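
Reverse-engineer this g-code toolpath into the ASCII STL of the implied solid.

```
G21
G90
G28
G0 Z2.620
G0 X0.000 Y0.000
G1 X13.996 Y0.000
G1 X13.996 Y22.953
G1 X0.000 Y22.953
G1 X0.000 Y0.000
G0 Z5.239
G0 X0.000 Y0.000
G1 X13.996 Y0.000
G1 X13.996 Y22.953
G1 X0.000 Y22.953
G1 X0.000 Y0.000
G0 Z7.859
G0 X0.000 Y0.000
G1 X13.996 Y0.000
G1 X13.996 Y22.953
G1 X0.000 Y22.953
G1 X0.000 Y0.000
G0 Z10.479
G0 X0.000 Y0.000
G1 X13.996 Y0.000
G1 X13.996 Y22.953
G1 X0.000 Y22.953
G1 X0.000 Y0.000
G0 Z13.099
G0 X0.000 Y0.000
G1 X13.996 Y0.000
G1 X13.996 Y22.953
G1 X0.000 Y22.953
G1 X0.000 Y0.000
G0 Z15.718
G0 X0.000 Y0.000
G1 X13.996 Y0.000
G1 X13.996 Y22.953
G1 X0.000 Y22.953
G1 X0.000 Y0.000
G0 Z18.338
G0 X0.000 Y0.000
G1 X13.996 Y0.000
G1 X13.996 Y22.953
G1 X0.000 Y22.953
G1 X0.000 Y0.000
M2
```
solid part
  facet normal 0.0000 0.0000 -1.0000
    outer loop
      vertex 13.996 22.953 0.000
      vertex 13.996 0.000 0.000
      vertex 0.000 0.000 0.000
    endloop
  endfacet
  facet normal 0.0000 0.0000 -1.0000
    outer loop
      vertex 0.000 22.953 0.000
      vertex 13.996 22.953 0.000
      vertex 0.000 0.000 0.000
    endloop
  endfacet
  facet normal 0.0000 0.0000 1.0000
    outer loop
      vertex 0.000 0.000 18.338
      vertex 13.996 0.000 18.338
      vertex 13.996 22.953 18.338
    endloop
  endfacet
  facet normal 0.0000 0.0000 1.0000
    outer loop
      vertex 0.000 0.000 18.338
      vertex 13.996 22.953 18.338
      vertex 0.000 22.953 18.338
    endloop
  endfacet
  facet normal 0.0000 -1.0000 0.0000
    outer loop
      vertex 0.000 0.000 0.000
      vertex 13.996 0.000 0.000
      vertex 13.996 0.000 18.338
    endloop
  endfacet
  facet normal 0.0000 -1.0000 0.0000
    outer loop
      vertex 0.000 0.000 0.000
      vertex 13.996 0.000 18.338
      vertex 0.000 0.000 18.338
    endloop
  endfacet
  facet normal 0.0000 1.0000 0.0000
    outer loop
      vertex 13.996 22.953 18.338
      vertex 13.996 22.953 0.000
      vertex 0.000 22.953 0.000
    endloop
  endfacet
  facet normal 0.0000 1.0000 0.0000
    outer loop
      vertex 0.000 22.953 18.338
      vertex 13.996 22.953 18.338
      vertex 0.000 22.953 0.000
    endloop
  endfacet
  facet normal -1.0000 0.0000 0.0000
    outer loop
      vertex 0.000 22.953 18.338
      vertex 0.000 22.953 0.000
      vertex 0.000 0.000 0.000
    endloop
  endfacet
  facet normal -1.0000 0.0000 0.0000
    outer loop
      vertex 0.000 0.000 18.338
      vertex 0.000 22.953 18.338
      vertex 0.000 0.000 0.000
    endloop
  endfacet
  facet normal 1.0000 0.0000 0.0000
    outer loop
      vertex 13.996 0.000 0.000
      vertex 13.996 22.953 0.000
      vertex 13.996 22.953 18.338
    endloop
  endfacet
  facet normal 1.0000 0.0000 0.0000
    outer loop
      vertex 13.996 0.000 0.000
      vertex 13.996 22.953 18.338
      vertex 13.996 0.000 18.338
    endloop
  endfacet
endsolid part

The G0 Z moves step by Δz≈2.620 mm. Every layer's G1 loop is the same polygon, so the solid is a straight extrusion of it from z=0 to z≈18.3. Closing with flat bottom and top caps and triangulating gives 12 facets — a rectangular box, roughly 14 × 23 mm footprint and 18.3 mm tall.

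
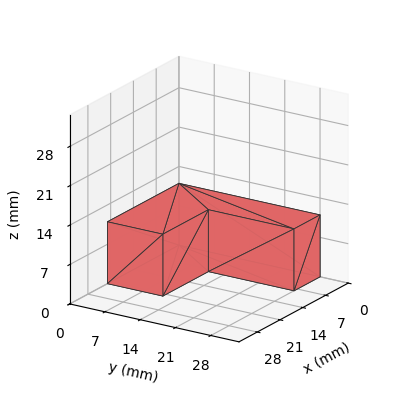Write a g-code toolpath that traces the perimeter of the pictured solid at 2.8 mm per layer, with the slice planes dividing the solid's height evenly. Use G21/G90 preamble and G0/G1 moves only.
Reading the render: the shape is an L-shaped prism: outer 22 × 28 mm, arm thicknesses ≈ 11 mm (horizontal) and 8 mm (vertical), extruded 11 mm in z (dimensions read to the nearest mm from the axis ticks). For the g-code, the solid's height is divided into equal slices at the stated Δz and each level perimeter traced with G1 moves after a G0 lift.

; perimeter-only toolpath
G21 ; units = mm
G90 ; absolute positioning
G28 ; home
; layer 1
G0 Z2.8
G0 X0.0 Y0.0
G1 X22.0 Y0.0
G1 X22.0 Y11.0
G1 X8.0 Y11.0
G1 X8.0 Y28.0
G1 X0.0 Y28.0
G1 X0.0 Y0.0
; layer 2
G0 Z5.5
G0 X0.0 Y0.0
G1 X22.0 Y0.0
G1 X22.0 Y11.0
G1 X8.0 Y11.0
G1 X8.0 Y28.0
G1 X0.0 Y28.0
G1 X0.0 Y0.0
; layer 3
G0 Z8.2
G0 X0.0 Y0.0
G1 X22.0 Y0.0
G1 X22.0 Y11.0
G1 X8.0 Y11.0
G1 X8.0 Y28.0
G1 X0.0 Y28.0
G1 X0.0 Y0.0
; layer 4
G0 Z11.0
G0 X0.0 Y0.0
G1 X22.0 Y0.0
G1 X22.0 Y11.0
G1 X8.0 Y11.0
G1 X8.0 Y28.0
G1 X0.0 Y28.0
G1 X0.0 Y0.0
M2 ; end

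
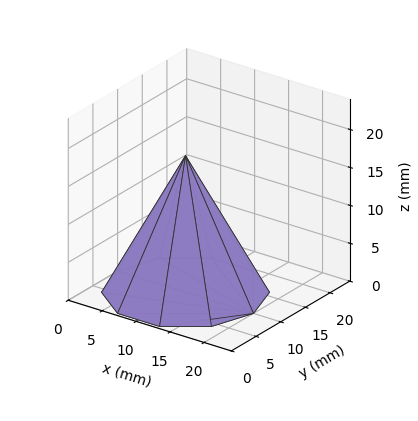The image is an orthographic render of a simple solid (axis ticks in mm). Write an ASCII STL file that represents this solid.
Reading the render: the shape is a regular 10-sided pyramid, base circumscribed radius ≈ 10 mm, apex at z ≈ 18 mm (dimensions read to the nearest mm from the axis ticks). For the STL, each face is triangulated and given an outward normal.

solid part
  facet normal 0.0000 0.0000 -1.0000
    outer loop
      vertex 13.09 19.51 0.00
      vertex 18.09 15.88 0.00
      vertex 20.00 10.00 0.00
    endloop
  endfacet
  facet normal 0.0000 0.0000 -1.0000
    outer loop
      vertex 6.91 19.51 0.00
      vertex 13.09 19.51 0.00
      vertex 20.00 10.00 0.00
    endloop
  endfacet
  facet normal 0.0000 0.0000 -1.0000
    outer loop
      vertex 1.91 15.88 0.00
      vertex 6.91 19.51 0.00
      vertex 20.00 10.00 0.00
    endloop
  endfacet
  facet normal 0.0000 0.0000 -1.0000
    outer loop
      vertex 0.00 10.00 0.00
      vertex 1.91 15.88 0.00
      vertex 20.00 10.00 0.00
    endloop
  endfacet
  facet normal 0.0000 0.0000 -1.0000
    outer loop
      vertex 1.91 4.12 0.00
      vertex 0.00 10.00 0.00
      vertex 20.00 10.00 0.00
    endloop
  endfacet
  facet normal 0.0000 0.0000 -1.0000
    outer loop
      vertex 6.91 0.49 0.00
      vertex 1.91 4.12 0.00
      vertex 20.00 10.00 0.00
    endloop
  endfacet
  facet normal 0.0000 0.0000 -1.0000
    outer loop
      vertex 13.09 0.49 0.00
      vertex 6.91 0.49 0.00
      vertex 20.00 10.00 0.00
    endloop
  endfacet
  facet normal 0.0000 0.0000 -1.0000
    outer loop
      vertex 18.09 4.12 0.00
      vertex 13.09 0.49 0.00
      vertex 20.00 10.00 0.00
    endloop
  endfacet
  facet normal 0.8409 0.2732 0.4672
    outer loop
      vertex 20.00 10.00 0.00
      vertex 18.09 15.88 0.00
      vertex 10.00 10.00 18.00
    endloop
  endfacet
  facet normal 0.5194 0.7155 0.4672
    outer loop
      vertex 18.09 15.88 0.00
      vertex 13.09 19.51 0.00
      vertex 10.00 10.00 18.00
    endloop
  endfacet
  facet normal 0.0000 0.8842 0.4671
    outer loop
      vertex 13.09 19.51 0.00
      vertex 6.91 19.51 0.00
      vertex 10.00 10.00 18.00
    endloop
  endfacet
  facet normal -0.5194 0.7155 0.4672
    outer loop
      vertex 6.91 19.51 0.00
      vertex 1.91 15.88 0.00
      vertex 10.00 10.00 18.00
    endloop
  endfacet
  facet normal -0.8409 0.2732 0.4672
    outer loop
      vertex 1.91 15.88 0.00
      vertex 0.00 10.00 0.00
      vertex 10.00 10.00 18.00
    endloop
  endfacet
  facet normal -0.8409 -0.2732 0.4672
    outer loop
      vertex 0.00 10.00 0.00
      vertex 1.91 4.12 0.00
      vertex 10.00 10.00 18.00
    endloop
  endfacet
  facet normal -0.5194 -0.7155 0.4672
    outer loop
      vertex 1.91 4.12 0.00
      vertex 6.91 0.49 0.00
      vertex 10.00 10.00 18.00
    endloop
  endfacet
  facet normal 0.0000 -0.8842 0.4671
    outer loop
      vertex 6.91 0.49 0.00
      vertex 13.09 0.49 0.00
      vertex 10.00 10.00 18.00
    endloop
  endfacet
  facet normal 0.5194 -0.7155 0.4672
    outer loop
      vertex 13.09 0.49 0.00
      vertex 18.09 4.12 0.00
      vertex 10.00 10.00 18.00
    endloop
  endfacet
  facet normal 0.8409 -0.2732 0.4672
    outer loop
      vertex 18.09 4.12 0.00
      vertex 20.00 10.00 0.00
      vertex 10.00 10.00 18.00
    endloop
  endfacet
endsolid part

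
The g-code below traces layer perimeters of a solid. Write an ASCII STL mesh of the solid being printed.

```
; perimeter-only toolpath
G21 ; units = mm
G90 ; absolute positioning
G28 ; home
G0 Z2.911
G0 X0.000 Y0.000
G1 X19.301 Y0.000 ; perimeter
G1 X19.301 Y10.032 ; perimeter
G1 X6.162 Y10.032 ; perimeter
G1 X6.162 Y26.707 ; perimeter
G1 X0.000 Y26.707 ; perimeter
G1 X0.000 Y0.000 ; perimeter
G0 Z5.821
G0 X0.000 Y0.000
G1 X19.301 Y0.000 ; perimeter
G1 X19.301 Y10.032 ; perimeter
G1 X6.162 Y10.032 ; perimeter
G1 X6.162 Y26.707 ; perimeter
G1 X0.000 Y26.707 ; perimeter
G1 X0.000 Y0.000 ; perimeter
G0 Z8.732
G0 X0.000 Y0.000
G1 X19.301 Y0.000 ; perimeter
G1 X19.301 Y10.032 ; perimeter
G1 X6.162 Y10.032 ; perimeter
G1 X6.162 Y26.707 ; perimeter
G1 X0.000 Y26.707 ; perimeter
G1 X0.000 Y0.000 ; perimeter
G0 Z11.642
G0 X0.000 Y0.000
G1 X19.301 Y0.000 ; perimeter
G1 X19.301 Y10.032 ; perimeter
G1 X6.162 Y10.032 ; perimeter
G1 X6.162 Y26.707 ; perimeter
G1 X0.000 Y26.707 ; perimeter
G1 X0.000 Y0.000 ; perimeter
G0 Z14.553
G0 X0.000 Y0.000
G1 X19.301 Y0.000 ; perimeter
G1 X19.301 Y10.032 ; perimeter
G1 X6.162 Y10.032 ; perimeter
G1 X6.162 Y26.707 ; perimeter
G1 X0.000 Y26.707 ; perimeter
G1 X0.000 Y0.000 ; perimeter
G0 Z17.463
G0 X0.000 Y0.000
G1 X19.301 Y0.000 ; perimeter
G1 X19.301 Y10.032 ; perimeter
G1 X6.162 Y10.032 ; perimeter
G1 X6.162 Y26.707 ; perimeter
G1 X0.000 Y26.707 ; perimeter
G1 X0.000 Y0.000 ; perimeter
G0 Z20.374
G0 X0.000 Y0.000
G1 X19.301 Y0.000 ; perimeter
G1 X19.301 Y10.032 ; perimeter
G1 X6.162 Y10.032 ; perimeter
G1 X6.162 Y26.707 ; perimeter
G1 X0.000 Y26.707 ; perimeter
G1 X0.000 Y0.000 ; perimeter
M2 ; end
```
solid part
  facet normal 0.0000 0.0000 -1.0000
    outer loop
      vertex 19.301 10.032 0.000
      vertex 19.301 0.000 0.000
      vertex 0.000 0.000 0.000
    endloop
  endfacet
  facet normal 0.0000 0.0000 -1.0000
    outer loop
      vertex 6.162 10.032 0.000
      vertex 19.301 10.032 0.000
      vertex 0.000 0.000 0.000
    endloop
  endfacet
  facet normal 0.0000 0.0000 -1.0000
    outer loop
      vertex 6.162 26.707 0.000
      vertex 6.162 10.032 0.000
      vertex 0.000 0.000 0.000
    endloop
  endfacet
  facet normal 0.0000 0.0000 -1.0000
    outer loop
      vertex 0.000 26.707 0.000
      vertex 6.162 26.707 0.000
      vertex 0.000 0.000 0.000
    endloop
  endfacet
  facet normal 0.0000 0.0000 1.0000
    outer loop
      vertex 0.000 0.000 20.374
      vertex 19.301 0.000 20.374
      vertex 19.301 10.032 20.374
    endloop
  endfacet
  facet normal 0.0000 0.0000 1.0000
    outer loop
      vertex 0.000 0.000 20.374
      vertex 19.301 10.032 20.374
      vertex 6.162 10.032 20.374
    endloop
  endfacet
  facet normal 0.0000 0.0000 1.0000
    outer loop
      vertex 0.000 0.000 20.374
      vertex 6.162 10.032 20.374
      vertex 6.162 26.707 20.374
    endloop
  endfacet
  facet normal 0.0000 0.0000 1.0000
    outer loop
      vertex 0.000 0.000 20.374
      vertex 6.162 26.707 20.374
      vertex 0.000 26.707 20.374
    endloop
  endfacet
  facet normal 0.0000 -1.0000 0.0000
    outer loop
      vertex 0.000 0.000 0.000
      vertex 19.301 0.000 0.000
      vertex 19.301 0.000 20.374
    endloop
  endfacet
  facet normal 0.0000 -1.0000 0.0000
    outer loop
      vertex 0.000 0.000 0.000
      vertex 19.301 0.000 20.374
      vertex 0.000 0.000 20.374
    endloop
  endfacet
  facet normal 1.0000 0.0000 0.0000
    outer loop
      vertex 19.301 0.000 0.000
      vertex 19.301 10.032 0.000
      vertex 19.301 10.032 20.374
    endloop
  endfacet
  facet normal 1.0000 0.0000 0.0000
    outer loop
      vertex 19.301 0.000 0.000
      vertex 19.301 10.032 20.374
      vertex 19.301 0.000 20.374
    endloop
  endfacet
  facet normal 0.0000 1.0000 0.0000
    outer loop
      vertex 19.301 10.032 0.000
      vertex 6.162 10.032 0.000
      vertex 6.162 10.032 20.374
    endloop
  endfacet
  facet normal 0.0000 1.0000 0.0000
    outer loop
      vertex 19.301 10.032 0.000
      vertex 6.162 10.032 20.374
      vertex 19.301 10.032 20.374
    endloop
  endfacet
  facet normal 1.0000 0.0000 0.0000
    outer loop
      vertex 6.162 10.032 0.000
      vertex 6.162 26.707 0.000
      vertex 6.162 26.707 20.374
    endloop
  endfacet
  facet normal 1.0000 0.0000 0.0000
    outer loop
      vertex 6.162 10.032 0.000
      vertex 6.162 26.707 20.374
      vertex 6.162 10.032 20.374
    endloop
  endfacet
  facet normal 0.0000 1.0000 0.0000
    outer loop
      vertex 6.162 26.707 0.000
      vertex 0.000 26.707 0.000
      vertex 0.000 26.707 20.374
    endloop
  endfacet
  facet normal 0.0000 1.0000 0.0000
    outer loop
      vertex 6.162 26.707 0.000
      vertex 0.000 26.707 20.374
      vertex 6.162 26.707 20.374
    endloop
  endfacet
  facet normal -1.0000 0.0000 0.0000
    outer loop
      vertex 0.000 26.707 0.000
      vertex 0.000 0.000 0.000
      vertex 0.000 0.000 20.374
    endloop
  endfacet
  facet normal -1.0000 0.0000 0.0000
    outer loop
      vertex 0.000 26.707 0.000
      vertex 0.000 0.000 20.374
      vertex 0.000 26.707 20.374
    endloop
  endfacet
endsolid part

The G0 Z moves step by Δz≈2.911 mm. Every layer's G1 loop is the same polygon, so the solid is a straight extrusion of it from z=0 to z≈20.4. Closing with flat bottom and top caps and triangulating gives 20 facets — an L-shaped prism: outer 19.3 × 26.7 mm, arm thicknesses ≈ 10 mm (horizontal) and 6.16 mm (vertical), extruded 20.4 mm in z.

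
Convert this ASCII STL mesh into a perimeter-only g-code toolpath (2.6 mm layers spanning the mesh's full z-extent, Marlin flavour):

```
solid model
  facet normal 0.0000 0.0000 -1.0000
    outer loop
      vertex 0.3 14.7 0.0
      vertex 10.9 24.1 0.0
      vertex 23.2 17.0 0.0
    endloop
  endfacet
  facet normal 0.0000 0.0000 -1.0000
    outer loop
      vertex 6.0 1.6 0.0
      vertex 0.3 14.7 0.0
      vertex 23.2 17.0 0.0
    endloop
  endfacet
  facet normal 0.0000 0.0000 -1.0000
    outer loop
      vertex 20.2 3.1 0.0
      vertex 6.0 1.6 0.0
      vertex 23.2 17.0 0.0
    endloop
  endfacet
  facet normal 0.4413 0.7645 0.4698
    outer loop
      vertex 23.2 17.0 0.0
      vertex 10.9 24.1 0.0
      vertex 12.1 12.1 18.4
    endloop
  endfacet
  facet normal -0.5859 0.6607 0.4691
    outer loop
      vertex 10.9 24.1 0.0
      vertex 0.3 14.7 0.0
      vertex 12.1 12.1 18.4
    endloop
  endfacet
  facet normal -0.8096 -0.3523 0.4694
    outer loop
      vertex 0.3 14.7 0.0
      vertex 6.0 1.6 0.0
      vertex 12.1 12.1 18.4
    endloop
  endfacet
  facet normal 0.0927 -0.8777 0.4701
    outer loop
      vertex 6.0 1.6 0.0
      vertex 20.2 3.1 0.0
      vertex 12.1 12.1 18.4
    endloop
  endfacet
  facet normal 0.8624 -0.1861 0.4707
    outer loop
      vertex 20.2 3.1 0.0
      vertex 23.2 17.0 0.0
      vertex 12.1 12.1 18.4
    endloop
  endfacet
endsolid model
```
; perimeter-only toolpath
G21 ; units = mm
G90 ; absolute positioning
G28 ; home
; layer 1
G0 Z2.6
G0 X21.6 Y16.3
G1 X11.1 Y22.4
G1 X2.0 Y14.3
G1 X6.9 Y3.1
G1 X19.0 Y4.4
G1 X21.6 Y16.3
; layer 2
G0 Z5.3
G0 X20.0 Y15.6
G1 X11.2 Y20.7
G1 X3.7 Y14.0
G1 X7.7 Y4.6
G1 X17.9 Y5.7
G1 X20.0 Y15.6
; layer 3
G0 Z7.9
G0 X18.4 Y14.9
G1 X11.4 Y19.0
G1 X5.4 Y13.6
G1 X8.6 Y6.1
G1 X16.7 Y7.0
G1 X18.4 Y14.9
; layer 4
G0 Z10.5
G0 X16.9 Y14.2
G1 X11.6 Y17.2
G1 X7.0 Y13.2
G1 X9.5 Y7.6
G1 X15.6 Y8.2
G1 X16.9 Y14.2
; layer 5
G0 Z13.1
G0 X15.3 Y13.5
G1 X11.8 Y15.5
G1 X8.7 Y12.8
G1 X10.4 Y9.1
G1 X14.4 Y9.5
G1 X15.3 Y13.5
; layer 6
G0 Z15.8
G0 X13.7 Y12.8
G1 X11.9 Y13.8
G1 X10.4 Y12.5
G1 X11.2 Y10.6
G1 X13.3 Y10.8
G1 X13.7 Y12.8
M2 ; end

The solid is a regular 5-sided pyramid, base circumscribed radius ≈ 12.1 mm, apex at z ≈ 18.4 mm. Slicing at Δz = 2.6 mm — 7 equal slices spanning the solid's height, so layer i sits at z = i·h/7 — gives 6 non-empty perimeters. Each is a 5-segment closed polygon; G0 lifts to the layer z and rapids to the start vertex, then G1 traces the edges. The cross-section shrinks linearly with z (the slice at the apex is degenerate and omitted).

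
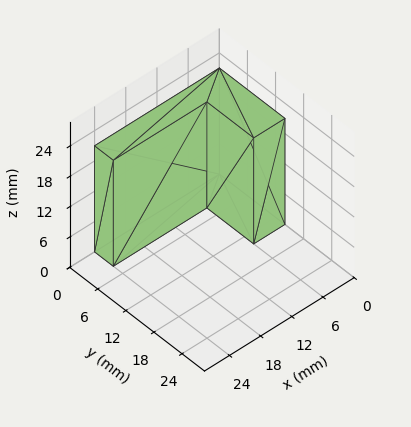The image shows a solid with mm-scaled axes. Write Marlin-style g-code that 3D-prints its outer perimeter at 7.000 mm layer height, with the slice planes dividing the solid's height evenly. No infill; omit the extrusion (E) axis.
Reading the render: the shape is an L-shaped prism: outer 24 × 14 mm, arm thicknesses ≈ 4 mm (horizontal) and 6 mm (vertical), extruded 21 mm in z (dimensions read to the nearest mm from the axis ticks). For the g-code, the solid's height is divided into equal slices at the stated Δz and each level perimeter traced with G1 moves after a G0 lift.

; perimeter-only toolpath
G21 ; units = mm
G90 ; absolute positioning
G28 ; home
; layer 1
G0 Z7.000
G0 X0.000 Y0.000
G1 X24.000 Y0.000
G1 X24.000 Y4.000
G1 X6.000 Y4.000
G1 X6.000 Y14.000
G1 X0.000 Y14.000
G1 X0.000 Y0.000
; layer 2
G0 Z14.000
G0 X0.000 Y0.000
G1 X24.000 Y0.000
G1 X24.000 Y4.000
G1 X6.000 Y4.000
G1 X6.000 Y14.000
G1 X0.000 Y14.000
G1 X0.000 Y0.000
; layer 3
G0 Z21.000
G0 X0.000 Y0.000
G1 X24.000 Y0.000
G1 X24.000 Y4.000
G1 X6.000 Y4.000
G1 X6.000 Y14.000
G1 X0.000 Y14.000
G1 X0.000 Y0.000
M2 ; end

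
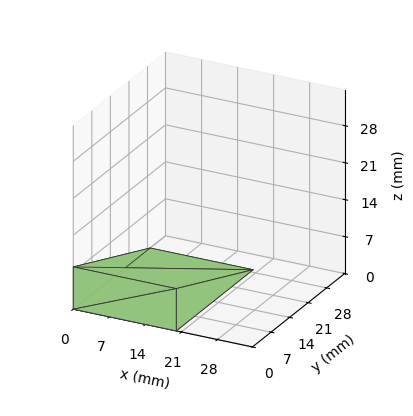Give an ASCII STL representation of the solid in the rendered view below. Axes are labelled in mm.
Reading the render: the shape is a wedge (ramp): 20 × 29 mm base, rising to 8 mm along the y=0 edge and sloping linearly to z=0 at y=29 (dimensions read to the nearest mm from the axis ticks). For the STL, each face is triangulated and given an outward normal.

solid part
  facet normal 0.0000 0.0000 -1.0000
    outer loop
      vertex 20.0 29.0 0.0
      vertex 20.0 0.0 0.0
      vertex 0.0 0.0 0.0
    endloop
  endfacet
  facet normal 0.0000 0.0000 -1.0000
    outer loop
      vertex 0.0 29.0 0.0
      vertex 20.0 29.0 0.0
      vertex 0.0 0.0 0.0
    endloop
  endfacet
  facet normal 0.0000 -1.0000 0.0000
    outer loop
      vertex 0.0 0.0 0.0
      vertex 20.0 0.0 0.0
      vertex 20.0 0.0 8.0
    endloop
  endfacet
  facet normal 0.0000 -1.0000 0.0000
    outer loop
      vertex 0.0 0.0 0.0
      vertex 20.0 0.0 8.0
      vertex 0.0 0.0 8.0
    endloop
  endfacet
  facet normal 0.0000 0.2659 0.9640
    outer loop
      vertex 0.0 0.0 8.0
      vertex 20.0 0.0 8.0
      vertex 20.0 29.0 0.0
    endloop
  endfacet
  facet normal 0.0000 0.2659 0.9640
    outer loop
      vertex 0.0 0.0 8.0
      vertex 20.0 29.0 0.0
      vertex 0.0 29.0 0.0
    endloop
  endfacet
  facet normal -1.0000 0.0000 0.0000
    outer loop
      vertex 0.0 0.0 8.0
      vertex 0.0 29.0 0.0
      vertex 0.0 0.0 0.0
    endloop
  endfacet
  facet normal 1.0000 0.0000 0.0000
    outer loop
      vertex 20.0 0.0 0.0
      vertex 20.0 29.0 0.0
      vertex 20.0 0.0 8.0
    endloop
  endfacet
endsolid part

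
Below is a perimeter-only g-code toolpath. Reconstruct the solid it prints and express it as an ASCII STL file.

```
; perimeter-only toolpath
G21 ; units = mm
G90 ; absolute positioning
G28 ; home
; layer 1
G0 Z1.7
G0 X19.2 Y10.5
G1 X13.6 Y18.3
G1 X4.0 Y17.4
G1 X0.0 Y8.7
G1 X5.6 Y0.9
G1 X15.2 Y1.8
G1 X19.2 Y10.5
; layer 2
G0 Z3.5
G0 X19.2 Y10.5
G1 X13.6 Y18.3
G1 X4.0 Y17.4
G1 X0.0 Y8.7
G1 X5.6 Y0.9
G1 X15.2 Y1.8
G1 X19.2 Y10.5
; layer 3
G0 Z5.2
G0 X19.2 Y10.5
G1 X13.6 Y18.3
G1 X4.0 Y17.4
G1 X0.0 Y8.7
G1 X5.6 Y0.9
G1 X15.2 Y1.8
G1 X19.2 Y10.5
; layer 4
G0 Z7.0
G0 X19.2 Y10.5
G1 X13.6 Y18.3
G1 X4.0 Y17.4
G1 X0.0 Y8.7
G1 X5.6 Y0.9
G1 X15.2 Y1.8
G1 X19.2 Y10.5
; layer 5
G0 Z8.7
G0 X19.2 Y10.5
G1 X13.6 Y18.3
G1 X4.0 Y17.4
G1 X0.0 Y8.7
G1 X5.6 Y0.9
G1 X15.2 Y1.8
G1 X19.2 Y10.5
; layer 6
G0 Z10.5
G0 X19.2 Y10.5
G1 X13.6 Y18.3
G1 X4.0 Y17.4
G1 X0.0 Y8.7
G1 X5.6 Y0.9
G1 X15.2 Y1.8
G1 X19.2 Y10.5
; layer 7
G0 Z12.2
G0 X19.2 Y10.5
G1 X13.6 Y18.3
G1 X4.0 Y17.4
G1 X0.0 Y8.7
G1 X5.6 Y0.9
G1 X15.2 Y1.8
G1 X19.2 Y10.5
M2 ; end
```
solid part
  facet normal 0.0000 0.0000 -1.0000
    outer loop
      vertex 4.0 17.4 0.0
      vertex 13.6 18.3 0.0
      vertex 19.2 10.5 0.0
    endloop
  endfacet
  facet normal 0.0000 0.0000 -1.0000
    outer loop
      vertex 0.0 8.7 0.0
      vertex 4.0 17.4 0.0
      vertex 19.2 10.5 0.0
    endloop
  endfacet
  facet normal 0.0000 0.0000 -1.0000
    outer loop
      vertex 5.6 0.9 0.0
      vertex 0.0 8.7 0.0
      vertex 19.2 10.5 0.0
    endloop
  endfacet
  facet normal 0.0000 0.0000 -1.0000
    outer loop
      vertex 15.2 1.8 0.0
      vertex 5.6 0.9 0.0
      vertex 19.2 10.5 0.0
    endloop
  endfacet
  facet normal 0.0000 0.0000 1.0000
    outer loop
      vertex 19.2 10.5 12.2
      vertex 13.6 18.3 12.2
      vertex 4.0 17.4 12.2
    endloop
  endfacet
  facet normal 0.0000 0.0000 1.0000
    outer loop
      vertex 19.2 10.5 12.2
      vertex 4.0 17.4 12.2
      vertex 0.0 8.7 12.2
    endloop
  endfacet
  facet normal 0.0000 0.0000 1.0000
    outer loop
      vertex 19.2 10.5 12.2
      vertex 0.0 8.7 12.2
      vertex 5.6 0.9 12.2
    endloop
  endfacet
  facet normal 0.0000 0.0000 1.0000
    outer loop
      vertex 19.2 10.5 12.2
      vertex 5.6 0.9 12.2
      vertex 15.2 1.8 12.2
    endloop
  endfacet
  facet normal 0.8123 0.5832 0.0000
    outer loop
      vertex 19.2 10.5 0.0
      vertex 13.6 18.3 0.0
      vertex 13.6 18.3 12.2
    endloop
  endfacet
  facet normal 0.8123 0.5832 0.0000
    outer loop
      vertex 19.2 10.5 0.0
      vertex 13.6 18.3 12.2
      vertex 19.2 10.5 12.2
    endloop
  endfacet
  facet normal -0.0933 0.9956 0.0000
    outer loop
      vertex 13.6 18.3 0.0
      vertex 4.0 17.4 0.0
      vertex 4.0 17.4 12.2
    endloop
  endfacet
  facet normal -0.0933 0.9956 0.0000
    outer loop
      vertex 13.6 18.3 0.0
      vertex 4.0 17.4 12.2
      vertex 13.6 18.3 12.2
    endloop
  endfacet
  facet normal -0.9086 0.4177 0.0000
    outer loop
      vertex 4.0 17.4 0.0
      vertex 0.0 8.7 0.0
      vertex 0.0 8.7 12.2
    endloop
  endfacet
  facet normal -0.9086 0.4177 0.0000
    outer loop
      vertex 4.0 17.4 0.0
      vertex 0.0 8.7 12.2
      vertex 4.0 17.4 12.2
    endloop
  endfacet
  facet normal -0.8123 -0.5832 0.0000
    outer loop
      vertex 0.0 8.7 0.0
      vertex 5.6 0.9 0.0
      vertex 5.6 0.9 12.2
    endloop
  endfacet
  facet normal -0.8123 -0.5832 0.0000
    outer loop
      vertex 0.0 8.7 0.0
      vertex 5.6 0.9 12.2
      vertex 0.0 8.7 12.2
    endloop
  endfacet
  facet normal 0.0933 -0.9956 0.0000
    outer loop
      vertex 5.6 0.9 0.0
      vertex 15.2 1.8 0.0
      vertex 15.2 1.8 12.2
    endloop
  endfacet
  facet normal 0.0933 -0.9956 0.0000
    outer loop
      vertex 5.6 0.9 0.0
      vertex 15.2 1.8 12.2
      vertex 5.6 0.9 12.2
    endloop
  endfacet
  facet normal 0.9086 -0.4177 0.0000
    outer loop
      vertex 15.2 1.8 0.0
      vertex 19.2 10.5 0.0
      vertex 19.2 10.5 12.2
    endloop
  endfacet
  facet normal 0.9086 -0.4177 0.0000
    outer loop
      vertex 15.2 1.8 0.0
      vertex 19.2 10.5 12.2
      vertex 15.2 1.8 12.2
    endloop
  endfacet
endsolid part

The G0 Z moves step by Δz≈1.7 mm. Every layer's G1 loop is the same polygon, so the solid is a straight extrusion of it from z=0 to z≈12.2. Closing with flat bottom and top caps and triangulating gives 20 facets — a regular 6-sided prism (a cylinder approximated with 6 flat sides), circumscribed radius ≈ 9.6 mm, height ≈ 12.2 mm.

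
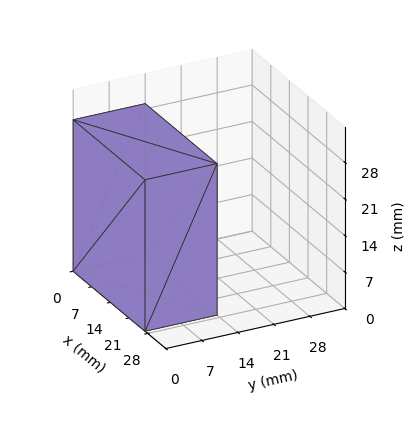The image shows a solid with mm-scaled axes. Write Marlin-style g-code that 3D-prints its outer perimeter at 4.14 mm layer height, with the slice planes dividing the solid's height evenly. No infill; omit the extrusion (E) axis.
Reading the render: the shape is a rectangular box, roughly 27 × 14 mm footprint and 29 mm tall (dimensions read to the nearest mm from the axis ticks). For the g-code, the solid's height is divided into equal slices at the stated Δz and each level perimeter traced with G1 moves after a G0 lift.

; perimeter-only toolpath
G21 ; units = mm
G90 ; absolute positioning
G28 ; home
; layer 1
G0 Z4.14
G0 X0.00 Y0.00
G1 X27.00 Y0.00
G1 X27.00 Y14.00
G1 X0.00 Y14.00
G1 X0.00 Y0.00
; layer 2
G0 Z8.29
G0 X0.00 Y0.00
G1 X27.00 Y0.00
G1 X27.00 Y14.00
G1 X0.00 Y14.00
G1 X0.00 Y0.00
; layer 3
G0 Z12.43
G0 X0.00 Y0.00
G1 X27.00 Y0.00
G1 X27.00 Y14.00
G1 X0.00 Y14.00
G1 X0.00 Y0.00
; layer 4
G0 Z16.57
G0 X0.00 Y0.00
G1 X27.00 Y0.00
G1 X27.00 Y14.00
G1 X0.00 Y14.00
G1 X0.00 Y0.00
; layer 5
G0 Z20.71
G0 X0.00 Y0.00
G1 X27.00 Y0.00
G1 X27.00 Y14.00
G1 X0.00 Y14.00
G1 X0.00 Y0.00
; layer 6
G0 Z24.86
G0 X0.00 Y0.00
G1 X27.00 Y0.00
G1 X27.00 Y14.00
G1 X0.00 Y14.00
G1 X0.00 Y0.00
; layer 7
G0 Z29.00
G0 X0.00 Y0.00
G1 X27.00 Y0.00
G1 X27.00 Y14.00
G1 X0.00 Y14.00
G1 X0.00 Y0.00
M2 ; end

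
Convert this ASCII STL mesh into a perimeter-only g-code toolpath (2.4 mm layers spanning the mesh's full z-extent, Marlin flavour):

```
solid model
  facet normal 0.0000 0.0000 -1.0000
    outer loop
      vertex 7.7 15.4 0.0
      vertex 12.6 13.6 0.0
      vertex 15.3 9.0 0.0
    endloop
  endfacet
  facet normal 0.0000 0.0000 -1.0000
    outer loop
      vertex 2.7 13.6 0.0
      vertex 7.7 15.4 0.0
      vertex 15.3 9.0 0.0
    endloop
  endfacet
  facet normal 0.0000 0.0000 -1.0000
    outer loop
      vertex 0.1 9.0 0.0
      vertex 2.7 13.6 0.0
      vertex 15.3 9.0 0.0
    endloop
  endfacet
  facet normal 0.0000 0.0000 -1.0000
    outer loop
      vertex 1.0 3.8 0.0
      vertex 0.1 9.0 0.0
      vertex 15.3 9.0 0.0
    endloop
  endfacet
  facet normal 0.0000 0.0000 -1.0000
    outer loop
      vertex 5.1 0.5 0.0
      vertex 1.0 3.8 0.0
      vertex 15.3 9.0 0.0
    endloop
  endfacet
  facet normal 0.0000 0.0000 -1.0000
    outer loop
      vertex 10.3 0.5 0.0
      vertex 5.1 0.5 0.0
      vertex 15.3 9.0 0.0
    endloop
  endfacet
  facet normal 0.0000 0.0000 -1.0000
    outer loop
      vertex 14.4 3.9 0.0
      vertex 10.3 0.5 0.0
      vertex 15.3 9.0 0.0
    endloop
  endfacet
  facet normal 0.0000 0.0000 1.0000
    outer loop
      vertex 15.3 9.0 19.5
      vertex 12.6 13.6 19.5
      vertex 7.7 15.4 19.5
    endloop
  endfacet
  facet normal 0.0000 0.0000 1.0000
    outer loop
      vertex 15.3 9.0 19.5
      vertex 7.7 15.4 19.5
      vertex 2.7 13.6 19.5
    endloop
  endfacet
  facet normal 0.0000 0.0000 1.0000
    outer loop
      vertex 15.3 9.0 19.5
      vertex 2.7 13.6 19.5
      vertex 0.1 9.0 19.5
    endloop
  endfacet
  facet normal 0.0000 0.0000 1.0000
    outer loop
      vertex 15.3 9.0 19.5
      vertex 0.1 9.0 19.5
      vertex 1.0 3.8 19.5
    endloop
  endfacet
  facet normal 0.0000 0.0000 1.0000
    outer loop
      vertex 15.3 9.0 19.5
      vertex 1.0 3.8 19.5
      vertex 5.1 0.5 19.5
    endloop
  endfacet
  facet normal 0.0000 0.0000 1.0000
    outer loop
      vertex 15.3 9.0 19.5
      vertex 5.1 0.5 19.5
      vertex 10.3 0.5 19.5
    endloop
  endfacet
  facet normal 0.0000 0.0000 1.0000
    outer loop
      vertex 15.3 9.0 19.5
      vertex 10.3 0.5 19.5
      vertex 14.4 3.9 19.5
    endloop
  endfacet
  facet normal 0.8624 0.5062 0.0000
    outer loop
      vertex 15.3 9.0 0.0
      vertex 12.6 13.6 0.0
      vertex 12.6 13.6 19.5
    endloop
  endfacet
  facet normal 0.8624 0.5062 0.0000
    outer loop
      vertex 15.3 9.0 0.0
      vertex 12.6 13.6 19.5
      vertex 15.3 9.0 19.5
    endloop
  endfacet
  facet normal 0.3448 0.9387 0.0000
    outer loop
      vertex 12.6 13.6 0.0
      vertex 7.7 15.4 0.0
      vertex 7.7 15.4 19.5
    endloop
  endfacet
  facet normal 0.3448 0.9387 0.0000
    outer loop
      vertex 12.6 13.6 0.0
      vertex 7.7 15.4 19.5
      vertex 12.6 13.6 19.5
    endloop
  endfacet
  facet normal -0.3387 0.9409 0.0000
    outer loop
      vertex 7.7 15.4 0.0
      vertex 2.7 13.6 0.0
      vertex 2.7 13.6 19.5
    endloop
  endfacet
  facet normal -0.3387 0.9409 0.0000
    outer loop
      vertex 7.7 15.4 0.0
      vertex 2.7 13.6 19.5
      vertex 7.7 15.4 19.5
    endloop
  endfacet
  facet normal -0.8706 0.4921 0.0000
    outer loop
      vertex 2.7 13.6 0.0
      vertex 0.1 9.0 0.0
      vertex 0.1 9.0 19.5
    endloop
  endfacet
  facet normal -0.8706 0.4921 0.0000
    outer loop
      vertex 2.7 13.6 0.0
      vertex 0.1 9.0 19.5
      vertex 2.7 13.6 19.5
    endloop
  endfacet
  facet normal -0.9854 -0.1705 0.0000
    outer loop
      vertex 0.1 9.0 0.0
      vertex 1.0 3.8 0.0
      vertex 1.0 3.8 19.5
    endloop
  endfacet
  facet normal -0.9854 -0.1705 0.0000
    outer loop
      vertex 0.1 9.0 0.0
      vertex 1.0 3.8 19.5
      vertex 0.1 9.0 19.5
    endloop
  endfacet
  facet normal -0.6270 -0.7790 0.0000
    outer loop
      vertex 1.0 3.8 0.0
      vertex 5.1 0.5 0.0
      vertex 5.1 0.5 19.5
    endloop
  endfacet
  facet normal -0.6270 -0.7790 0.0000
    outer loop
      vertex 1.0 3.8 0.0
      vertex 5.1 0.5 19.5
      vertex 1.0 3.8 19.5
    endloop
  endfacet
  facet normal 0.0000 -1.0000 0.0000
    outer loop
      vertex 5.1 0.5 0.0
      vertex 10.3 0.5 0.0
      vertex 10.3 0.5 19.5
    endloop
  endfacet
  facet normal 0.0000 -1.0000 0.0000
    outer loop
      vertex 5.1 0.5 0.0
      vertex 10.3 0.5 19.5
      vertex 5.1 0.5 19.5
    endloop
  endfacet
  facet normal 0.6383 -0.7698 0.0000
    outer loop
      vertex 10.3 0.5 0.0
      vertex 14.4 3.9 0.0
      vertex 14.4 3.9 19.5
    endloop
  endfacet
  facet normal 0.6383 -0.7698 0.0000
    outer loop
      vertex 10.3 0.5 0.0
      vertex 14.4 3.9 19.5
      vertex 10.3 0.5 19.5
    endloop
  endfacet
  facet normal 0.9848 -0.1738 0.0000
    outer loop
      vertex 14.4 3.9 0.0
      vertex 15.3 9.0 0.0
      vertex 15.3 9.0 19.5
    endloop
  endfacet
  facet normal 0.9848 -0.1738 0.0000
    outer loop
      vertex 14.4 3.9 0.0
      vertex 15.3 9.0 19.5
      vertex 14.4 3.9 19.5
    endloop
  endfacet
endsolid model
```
; perimeter-only toolpath
G21 ; units = mm
G90 ; absolute positioning
G28 ; home
; layer 1
G0 Z2.4
G0 X15.3 Y9.0
G1 X12.6 Y13.6
G1 X7.7 Y15.4
G1 X2.7 Y13.6
G1 X0.1 Y9.0
G1 X1.0 Y3.8
G1 X5.1 Y0.5
G1 X10.3 Y0.5
G1 X14.4 Y3.9
G1 X15.3 Y9.0
; layer 2
G0 Z4.9
G0 X15.3 Y9.0
G1 X12.6 Y13.6
G1 X7.7 Y15.4
G1 X2.7 Y13.6
G1 X0.1 Y9.0
G1 X1.0 Y3.8
G1 X5.1 Y0.5
G1 X10.3 Y0.5
G1 X14.4 Y3.9
G1 X15.3 Y9.0
; layer 3
G0 Z7.3
G0 X15.3 Y9.0
G1 X12.6 Y13.6
G1 X7.7 Y15.4
G1 X2.7 Y13.6
G1 X0.1 Y9.0
G1 X1.0 Y3.8
G1 X5.1 Y0.5
G1 X10.3 Y0.5
G1 X14.4 Y3.9
G1 X15.3 Y9.0
; layer 4
G0 Z9.8
G0 X15.3 Y9.0
G1 X12.6 Y13.6
G1 X7.7 Y15.4
G1 X2.7 Y13.6
G1 X0.1 Y9.0
G1 X1.0 Y3.8
G1 X5.1 Y0.5
G1 X10.3 Y0.5
G1 X14.4 Y3.9
G1 X15.3 Y9.0
; layer 5
G0 Z12.2
G0 X15.3 Y9.0
G1 X12.6 Y13.6
G1 X7.7 Y15.4
G1 X2.7 Y13.6
G1 X0.1 Y9.0
G1 X1.0 Y3.8
G1 X5.1 Y0.5
G1 X10.3 Y0.5
G1 X14.4 Y3.9
G1 X15.3 Y9.0
; layer 6
G0 Z14.6
G0 X15.3 Y9.0
G1 X12.6 Y13.6
G1 X7.7 Y15.4
G1 X2.7 Y13.6
G1 X0.1 Y9.0
G1 X1.0 Y3.8
G1 X5.1 Y0.5
G1 X10.3 Y0.5
G1 X14.4 Y3.9
G1 X15.3 Y9.0
; layer 7
G0 Z17.1
G0 X15.3 Y9.0
G1 X12.6 Y13.6
G1 X7.7 Y15.4
G1 X2.7 Y13.6
G1 X0.1 Y9.0
G1 X1.0 Y3.8
G1 X5.1 Y0.5
G1 X10.3 Y0.5
G1 X14.4 Y3.9
G1 X15.3 Y9.0
; layer 8
G0 Z19.5
G0 X15.3 Y9.0
G1 X12.6 Y13.6
G1 X7.7 Y15.4
G1 X2.7 Y13.6
G1 X0.1 Y9.0
G1 X1.0 Y3.8
G1 X5.1 Y0.5
G1 X10.3 Y0.5
G1 X14.4 Y3.9
G1 X15.3 Y9.0
M2 ; end

The solid is a regular 9-sided prism (a cylinder approximated with 9 flat sides), circumscribed radius ≈ 7.7 mm, height ≈ 19.5 mm. Slicing at Δz = 2.4 mm — 8 equal slices spanning the solid's height, so layer i sits at z = i·h/8 — gives 8 non-empty perimeters. Each is a 9-segment closed polygon; G0 lifts to the layer z and rapids to the start vertex, then G1 traces the edges.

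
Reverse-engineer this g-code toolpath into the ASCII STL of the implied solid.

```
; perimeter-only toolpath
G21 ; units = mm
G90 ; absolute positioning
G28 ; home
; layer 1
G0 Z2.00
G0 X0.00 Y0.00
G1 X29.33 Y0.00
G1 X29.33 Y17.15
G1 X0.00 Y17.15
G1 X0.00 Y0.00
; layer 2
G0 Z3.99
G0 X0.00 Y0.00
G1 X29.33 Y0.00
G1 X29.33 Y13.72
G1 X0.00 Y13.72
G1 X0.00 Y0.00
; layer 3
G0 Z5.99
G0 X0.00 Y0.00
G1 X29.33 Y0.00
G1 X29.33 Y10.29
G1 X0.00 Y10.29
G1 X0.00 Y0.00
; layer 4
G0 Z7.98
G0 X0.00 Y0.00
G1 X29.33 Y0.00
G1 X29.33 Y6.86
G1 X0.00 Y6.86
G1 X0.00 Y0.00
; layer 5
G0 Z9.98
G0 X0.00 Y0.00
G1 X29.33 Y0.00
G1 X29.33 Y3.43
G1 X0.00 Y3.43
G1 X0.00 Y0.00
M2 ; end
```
solid part
  facet normal 0.0000 0.0000 -1.0000
    outer loop
      vertex 29.33 20.58 0.00
      vertex 29.33 0.00 0.00
      vertex 0.00 0.00 0.00
    endloop
  endfacet
  facet normal 0.0000 0.0000 -1.0000
    outer loop
      vertex 0.00 20.58 0.00
      vertex 29.33 20.58 0.00
      vertex 0.00 0.00 0.00
    endloop
  endfacet
  facet normal 0.0000 -1.0000 0.0000
    outer loop
      vertex 0.00 0.00 0.00
      vertex 29.33 0.00 0.00
      vertex 29.33 0.00 11.97
    endloop
  endfacet
  facet normal 0.0000 -1.0000 0.0000
    outer loop
      vertex 0.00 0.00 0.00
      vertex 29.33 0.00 11.97
      vertex 0.00 0.00 11.97
    endloop
  endfacet
  facet normal 0.0000 0.5028 0.8644
    outer loop
      vertex 0.00 0.00 11.97
      vertex 29.33 0.00 11.97
      vertex 29.33 20.58 0.00
    endloop
  endfacet
  facet normal 0.0000 0.5028 0.8644
    outer loop
      vertex 0.00 0.00 11.97
      vertex 29.33 20.58 0.00
      vertex 0.00 20.58 0.00
    endloop
  endfacet
  facet normal -1.0000 0.0000 0.0000
    outer loop
      vertex 0.00 0.00 11.97
      vertex 0.00 20.58 0.00
      vertex 0.00 0.00 0.00
    endloop
  endfacet
  facet normal 1.0000 0.0000 0.0000
    outer loop
      vertex 29.33 0.00 0.00
      vertex 29.33 20.58 0.00
      vertex 29.33 0.00 11.97
    endloop
  endfacet
endsolid part

The G0 Z moves step by Δz≈2.00 mm. The G1 loops shrink linearly with z, so the solid tapers from its base footprint up to z≈12. Closing with a flat bottom cap and the tapered top and triangulating gives 8 facets — a wedge (ramp): 29.3 × 20.6 mm base, rising to 12 mm along the y=0 edge and sloping linearly to z=0 at y=20.6.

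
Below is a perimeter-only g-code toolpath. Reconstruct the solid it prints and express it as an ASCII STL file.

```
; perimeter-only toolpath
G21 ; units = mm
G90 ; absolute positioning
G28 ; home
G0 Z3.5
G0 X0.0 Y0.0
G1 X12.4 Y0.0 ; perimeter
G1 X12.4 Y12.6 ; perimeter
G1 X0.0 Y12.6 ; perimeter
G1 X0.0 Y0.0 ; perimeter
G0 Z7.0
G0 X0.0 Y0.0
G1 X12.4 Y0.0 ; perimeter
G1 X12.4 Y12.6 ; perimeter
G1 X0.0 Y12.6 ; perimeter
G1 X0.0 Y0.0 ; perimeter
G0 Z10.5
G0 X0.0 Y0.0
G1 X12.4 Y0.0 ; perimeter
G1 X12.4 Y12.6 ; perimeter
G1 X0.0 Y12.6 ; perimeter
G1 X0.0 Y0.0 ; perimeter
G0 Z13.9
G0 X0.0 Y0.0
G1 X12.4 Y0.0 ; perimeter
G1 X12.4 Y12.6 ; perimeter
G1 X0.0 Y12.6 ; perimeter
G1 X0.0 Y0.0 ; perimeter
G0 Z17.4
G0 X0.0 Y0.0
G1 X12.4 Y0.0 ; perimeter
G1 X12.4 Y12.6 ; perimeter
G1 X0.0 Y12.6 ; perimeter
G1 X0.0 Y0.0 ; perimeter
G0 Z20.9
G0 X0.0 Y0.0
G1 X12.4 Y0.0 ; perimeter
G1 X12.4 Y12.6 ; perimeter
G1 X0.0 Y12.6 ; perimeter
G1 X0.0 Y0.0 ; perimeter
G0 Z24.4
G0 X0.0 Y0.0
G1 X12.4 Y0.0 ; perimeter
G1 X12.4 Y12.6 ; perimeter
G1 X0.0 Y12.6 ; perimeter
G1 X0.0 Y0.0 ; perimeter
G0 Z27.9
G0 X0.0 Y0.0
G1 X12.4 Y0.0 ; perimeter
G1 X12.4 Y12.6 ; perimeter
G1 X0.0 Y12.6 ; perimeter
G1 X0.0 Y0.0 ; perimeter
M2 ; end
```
solid part
  facet normal 0.0000 0.0000 -1.0000
    outer loop
      vertex 12.4 12.6 0.0
      vertex 12.4 0.0 0.0
      vertex 0.0 0.0 0.0
    endloop
  endfacet
  facet normal 0.0000 0.0000 -1.0000
    outer loop
      vertex 0.0 12.6 0.0
      vertex 12.4 12.6 0.0
      vertex 0.0 0.0 0.0
    endloop
  endfacet
  facet normal 0.0000 0.0000 1.0000
    outer loop
      vertex 0.0 0.0 27.9
      vertex 12.4 0.0 27.9
      vertex 12.4 12.6 27.9
    endloop
  endfacet
  facet normal 0.0000 0.0000 1.0000
    outer loop
      vertex 0.0 0.0 27.9
      vertex 12.4 12.6 27.9
      vertex 0.0 12.6 27.9
    endloop
  endfacet
  facet normal 0.0000 -1.0000 0.0000
    outer loop
      vertex 0.0 0.0 0.0
      vertex 12.4 0.0 0.0
      vertex 12.4 0.0 27.9
    endloop
  endfacet
  facet normal 0.0000 -1.0000 0.0000
    outer loop
      vertex 0.0 0.0 0.0
      vertex 12.4 0.0 27.9
      vertex 0.0 0.0 27.9
    endloop
  endfacet
  facet normal 0.0000 1.0000 0.0000
    outer loop
      vertex 12.4 12.6 27.9
      vertex 12.4 12.6 0.0
      vertex 0.0 12.6 0.0
    endloop
  endfacet
  facet normal 0.0000 1.0000 0.0000
    outer loop
      vertex 0.0 12.6 27.9
      vertex 12.4 12.6 27.9
      vertex 0.0 12.6 0.0
    endloop
  endfacet
  facet normal -1.0000 0.0000 0.0000
    outer loop
      vertex 0.0 12.6 27.9
      vertex 0.0 12.6 0.0
      vertex 0.0 0.0 0.0
    endloop
  endfacet
  facet normal -1.0000 0.0000 0.0000
    outer loop
      vertex 0.0 0.0 27.9
      vertex 0.0 12.6 27.9
      vertex 0.0 0.0 0.0
    endloop
  endfacet
  facet normal 1.0000 0.0000 0.0000
    outer loop
      vertex 12.4 0.0 0.0
      vertex 12.4 12.6 0.0
      vertex 12.4 12.6 27.9
    endloop
  endfacet
  facet normal 1.0000 0.0000 0.0000
    outer loop
      vertex 12.4 0.0 0.0
      vertex 12.4 12.6 27.9
      vertex 12.4 0.0 27.9
    endloop
  endfacet
endsolid part

The G0 Z moves step by Δz≈3.5 mm. Every layer's G1 loop is the same polygon, so the solid is a straight extrusion of it from z=0 to z≈27.9. Closing with flat bottom and top caps and triangulating gives 12 facets — a rectangular box, roughly 12.4 × 12.6 mm footprint and 27.9 mm tall.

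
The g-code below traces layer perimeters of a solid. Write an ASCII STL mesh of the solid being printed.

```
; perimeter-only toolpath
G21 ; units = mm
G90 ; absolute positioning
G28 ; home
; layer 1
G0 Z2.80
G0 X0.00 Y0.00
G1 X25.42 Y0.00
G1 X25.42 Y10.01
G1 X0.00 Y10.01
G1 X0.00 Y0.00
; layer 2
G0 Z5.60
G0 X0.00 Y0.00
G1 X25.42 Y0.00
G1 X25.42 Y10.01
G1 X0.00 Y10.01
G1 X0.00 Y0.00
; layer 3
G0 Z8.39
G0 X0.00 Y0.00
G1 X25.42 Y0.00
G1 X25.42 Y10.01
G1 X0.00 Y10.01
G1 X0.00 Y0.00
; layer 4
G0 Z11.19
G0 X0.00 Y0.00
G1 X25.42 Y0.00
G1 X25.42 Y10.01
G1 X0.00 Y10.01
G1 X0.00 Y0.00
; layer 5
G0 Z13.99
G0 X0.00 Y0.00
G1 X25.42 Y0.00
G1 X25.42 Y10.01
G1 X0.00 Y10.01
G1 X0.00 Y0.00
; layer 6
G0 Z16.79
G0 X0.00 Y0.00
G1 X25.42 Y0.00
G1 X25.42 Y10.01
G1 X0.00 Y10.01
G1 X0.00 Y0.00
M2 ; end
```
solid part
  facet normal 0.0000 0.0000 -1.0000
    outer loop
      vertex 25.42 10.01 0.00
      vertex 25.42 0.00 0.00
      vertex 0.00 0.00 0.00
    endloop
  endfacet
  facet normal 0.0000 0.0000 -1.0000
    outer loop
      vertex 0.00 10.01 0.00
      vertex 25.42 10.01 0.00
      vertex 0.00 0.00 0.00
    endloop
  endfacet
  facet normal 0.0000 0.0000 1.0000
    outer loop
      vertex 0.00 0.00 16.79
      vertex 25.42 0.00 16.79
      vertex 25.42 10.01 16.79
    endloop
  endfacet
  facet normal 0.0000 0.0000 1.0000
    outer loop
      vertex 0.00 0.00 16.79
      vertex 25.42 10.01 16.79
      vertex 0.00 10.01 16.79
    endloop
  endfacet
  facet normal 0.0000 -1.0000 0.0000
    outer loop
      vertex 0.00 0.00 0.00
      vertex 25.42 0.00 0.00
      vertex 25.42 0.00 16.79
    endloop
  endfacet
  facet normal 0.0000 -1.0000 0.0000
    outer loop
      vertex 0.00 0.00 0.00
      vertex 25.42 0.00 16.79
      vertex 0.00 0.00 16.79
    endloop
  endfacet
  facet normal 0.0000 1.0000 0.0000
    outer loop
      vertex 25.42 10.01 16.79
      vertex 25.42 10.01 0.00
      vertex 0.00 10.01 0.00
    endloop
  endfacet
  facet normal 0.0000 1.0000 0.0000
    outer loop
      vertex 0.00 10.01 16.79
      vertex 25.42 10.01 16.79
      vertex 0.00 10.01 0.00
    endloop
  endfacet
  facet normal -1.0000 0.0000 0.0000
    outer loop
      vertex 0.00 10.01 16.79
      vertex 0.00 10.01 0.00
      vertex 0.00 0.00 0.00
    endloop
  endfacet
  facet normal -1.0000 0.0000 0.0000
    outer loop
      vertex 0.00 0.00 16.79
      vertex 0.00 10.01 16.79
      vertex 0.00 0.00 0.00
    endloop
  endfacet
  facet normal 1.0000 0.0000 0.0000
    outer loop
      vertex 25.42 0.00 0.00
      vertex 25.42 10.01 0.00
      vertex 25.42 10.01 16.79
    endloop
  endfacet
  facet normal 1.0000 0.0000 0.0000
    outer loop
      vertex 25.42 0.00 0.00
      vertex 25.42 10.01 16.79
      vertex 25.42 0.00 16.79
    endloop
  endfacet
endsolid part

The G0 Z moves step by Δz≈2.80 mm. Every layer's G1 loop is the same polygon, so the solid is a straight extrusion of it from z=0 to z≈16.8. Closing with flat bottom and top caps and triangulating gives 12 facets — a rectangular box, roughly 25.4 × 10 mm footprint and 16.8 mm tall.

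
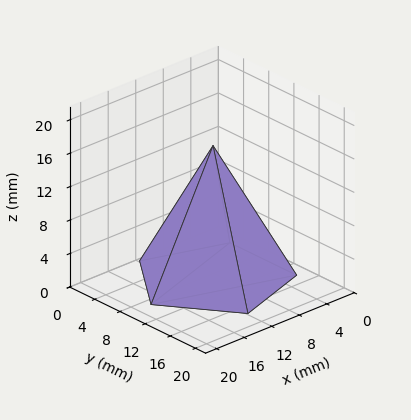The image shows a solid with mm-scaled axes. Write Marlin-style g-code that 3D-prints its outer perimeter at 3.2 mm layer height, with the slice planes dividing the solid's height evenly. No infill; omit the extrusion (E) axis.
Reading the render: the shape is a regular 5-sided pyramid, base circumscribed radius ≈ 9 mm, apex at z ≈ 16 mm (dimensions read to the nearest mm from the axis ticks). For the g-code, the solid's height is divided into equal slices at the stated Δz and each level perimeter traced with G1 moves after a G0 lift.

; perimeter-only toolpath
G21 ; units = mm
G90 ; absolute positioning
G28 ; home
; layer 1
G0 Z3.2
G0 X16.2 Y9.0
G1 X11.2 Y15.9
G1 X3.2 Y13.2
G1 X3.2 Y4.8
G1 X11.2 Y2.1
G1 X16.2 Y9.0
; layer 2
G0 Z6.4
G0 X14.4 Y9.0
G1 X10.7 Y14.2
G1 X4.6 Y12.2
G1 X4.6 Y5.8
G1 X10.7 Y3.8
G1 X14.4 Y9.0
; layer 3
G0 Z9.6
G0 X12.6 Y9.0
G1 X10.1 Y12.4
G1 X6.1 Y11.1
G1 X6.1 Y6.9
G1 X10.1 Y5.6
G1 X12.6 Y9.0
; layer 4
G0 Z12.8
G0 X10.8 Y9.0
G1 X9.6 Y10.7
G1 X7.5 Y10.1
G1 X7.5 Y7.9
G1 X9.6 Y7.3
G1 X10.8 Y9.0
M2 ; end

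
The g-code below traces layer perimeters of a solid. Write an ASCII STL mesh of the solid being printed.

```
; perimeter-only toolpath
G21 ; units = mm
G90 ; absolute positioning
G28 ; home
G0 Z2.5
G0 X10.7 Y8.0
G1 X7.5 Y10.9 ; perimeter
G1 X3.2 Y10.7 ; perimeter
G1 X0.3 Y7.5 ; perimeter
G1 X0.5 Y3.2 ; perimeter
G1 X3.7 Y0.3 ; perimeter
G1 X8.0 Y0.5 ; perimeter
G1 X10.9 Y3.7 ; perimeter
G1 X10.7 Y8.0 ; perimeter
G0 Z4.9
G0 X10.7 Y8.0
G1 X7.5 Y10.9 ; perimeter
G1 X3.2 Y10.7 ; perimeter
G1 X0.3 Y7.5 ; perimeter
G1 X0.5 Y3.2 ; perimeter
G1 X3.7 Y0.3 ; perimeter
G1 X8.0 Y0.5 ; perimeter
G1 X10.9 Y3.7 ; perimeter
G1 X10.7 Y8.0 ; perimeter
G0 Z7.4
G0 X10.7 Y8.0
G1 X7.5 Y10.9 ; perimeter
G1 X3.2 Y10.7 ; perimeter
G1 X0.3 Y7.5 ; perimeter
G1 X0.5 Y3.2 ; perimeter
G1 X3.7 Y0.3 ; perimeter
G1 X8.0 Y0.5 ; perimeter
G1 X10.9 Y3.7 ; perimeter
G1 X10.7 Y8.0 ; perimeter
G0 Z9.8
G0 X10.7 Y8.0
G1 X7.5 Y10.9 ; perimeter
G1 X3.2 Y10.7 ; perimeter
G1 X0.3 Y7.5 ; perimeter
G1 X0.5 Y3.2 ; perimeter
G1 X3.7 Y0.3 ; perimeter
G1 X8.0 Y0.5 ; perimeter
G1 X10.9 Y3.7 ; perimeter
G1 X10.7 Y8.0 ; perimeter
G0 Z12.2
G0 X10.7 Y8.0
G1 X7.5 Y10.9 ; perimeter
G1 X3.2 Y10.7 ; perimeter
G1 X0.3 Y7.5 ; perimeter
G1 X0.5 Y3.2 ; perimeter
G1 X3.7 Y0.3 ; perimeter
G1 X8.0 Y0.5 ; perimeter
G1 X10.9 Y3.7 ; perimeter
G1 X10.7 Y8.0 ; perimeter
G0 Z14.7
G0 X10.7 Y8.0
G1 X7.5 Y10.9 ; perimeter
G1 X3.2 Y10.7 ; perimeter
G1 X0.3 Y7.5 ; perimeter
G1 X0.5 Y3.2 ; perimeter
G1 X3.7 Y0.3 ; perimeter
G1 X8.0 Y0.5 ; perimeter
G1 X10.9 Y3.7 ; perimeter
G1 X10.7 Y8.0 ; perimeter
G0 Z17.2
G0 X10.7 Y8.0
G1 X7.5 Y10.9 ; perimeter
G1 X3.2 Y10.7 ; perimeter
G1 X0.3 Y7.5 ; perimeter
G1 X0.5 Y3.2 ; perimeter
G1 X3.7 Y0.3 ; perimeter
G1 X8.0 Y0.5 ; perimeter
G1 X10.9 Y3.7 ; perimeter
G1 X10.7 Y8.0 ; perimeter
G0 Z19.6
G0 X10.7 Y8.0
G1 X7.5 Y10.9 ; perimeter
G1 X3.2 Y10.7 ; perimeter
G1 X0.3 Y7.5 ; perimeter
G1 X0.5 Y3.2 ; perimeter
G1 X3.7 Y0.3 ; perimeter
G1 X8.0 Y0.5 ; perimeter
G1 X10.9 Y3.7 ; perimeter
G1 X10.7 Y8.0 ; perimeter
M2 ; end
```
solid part
  facet normal 0.0000 0.0000 -1.0000
    outer loop
      vertex 3.2 10.7 0.0
      vertex 7.5 10.9 0.0
      vertex 10.7 8.0 0.0
    endloop
  endfacet
  facet normal 0.0000 0.0000 -1.0000
    outer loop
      vertex 0.3 7.5 0.0
      vertex 3.2 10.7 0.0
      vertex 10.7 8.0 0.0
    endloop
  endfacet
  facet normal 0.0000 0.0000 -1.0000
    outer loop
      vertex 0.5 3.2 0.0
      vertex 0.3 7.5 0.0
      vertex 10.7 8.0 0.0
    endloop
  endfacet
  facet normal 0.0000 0.0000 -1.0000
    outer loop
      vertex 3.7 0.3 0.0
      vertex 0.5 3.2 0.0
      vertex 10.7 8.0 0.0
    endloop
  endfacet
  facet normal 0.0000 0.0000 -1.0000
    outer loop
      vertex 8.0 0.5 0.0
      vertex 3.7 0.3 0.0
      vertex 10.7 8.0 0.0
    endloop
  endfacet
  facet normal 0.0000 0.0000 -1.0000
    outer loop
      vertex 10.9 3.7 0.0
      vertex 8.0 0.5 0.0
      vertex 10.7 8.0 0.0
    endloop
  endfacet
  facet normal 0.0000 0.0000 1.0000
    outer loop
      vertex 10.7 8.0 19.6
      vertex 7.5 10.9 19.6
      vertex 3.2 10.7 19.6
    endloop
  endfacet
  facet normal 0.0000 0.0000 1.0000
    outer loop
      vertex 10.7 8.0 19.6
      vertex 3.2 10.7 19.6
      vertex 0.3 7.5 19.6
    endloop
  endfacet
  facet normal 0.0000 0.0000 1.0000
    outer loop
      vertex 10.7 8.0 19.6
      vertex 0.3 7.5 19.6
      vertex 0.5 3.2 19.6
    endloop
  endfacet
  facet normal 0.0000 0.0000 1.0000
    outer loop
      vertex 10.7 8.0 19.6
      vertex 0.5 3.2 19.6
      vertex 3.7 0.3 19.6
    endloop
  endfacet
  facet normal 0.0000 0.0000 1.0000
    outer loop
      vertex 10.7 8.0 19.6
      vertex 3.7 0.3 19.6
      vertex 8.0 0.5 19.6
    endloop
  endfacet
  facet normal 0.0000 0.0000 1.0000
    outer loop
      vertex 10.7 8.0 19.6
      vertex 8.0 0.5 19.6
      vertex 10.9 3.7 19.6
    endloop
  endfacet
  facet normal 0.6715 0.7410 0.0000
    outer loop
      vertex 10.7 8.0 0.0
      vertex 7.5 10.9 0.0
      vertex 7.5 10.9 19.6
    endloop
  endfacet
  facet normal 0.6715 0.7410 0.0000
    outer loop
      vertex 10.7 8.0 0.0
      vertex 7.5 10.9 19.6
      vertex 10.7 8.0 19.6
    endloop
  endfacet
  facet normal -0.0465 0.9989 0.0000
    outer loop
      vertex 7.5 10.9 0.0
      vertex 3.2 10.7 0.0
      vertex 3.2 10.7 19.6
    endloop
  endfacet
  facet normal -0.0465 0.9989 0.0000
    outer loop
      vertex 7.5 10.9 0.0
      vertex 3.2 10.7 19.6
      vertex 7.5 10.9 19.6
    endloop
  endfacet
  facet normal -0.7410 0.6715 0.0000
    outer loop
      vertex 3.2 10.7 0.0
      vertex 0.3 7.5 0.0
      vertex 0.3 7.5 19.6
    endloop
  endfacet
  facet normal -0.7410 0.6715 0.0000
    outer loop
      vertex 3.2 10.7 0.0
      vertex 0.3 7.5 19.6
      vertex 3.2 10.7 19.6
    endloop
  endfacet
  facet normal -0.9989 -0.0465 0.0000
    outer loop
      vertex 0.3 7.5 0.0
      vertex 0.5 3.2 0.0
      vertex 0.5 3.2 19.6
    endloop
  endfacet
  facet normal -0.9989 -0.0465 0.0000
    outer loop
      vertex 0.3 7.5 0.0
      vertex 0.5 3.2 19.6
      vertex 0.3 7.5 19.6
    endloop
  endfacet
  facet normal -0.6715 -0.7410 0.0000
    outer loop
      vertex 0.5 3.2 0.0
      vertex 3.7 0.3 0.0
      vertex 3.7 0.3 19.6
    endloop
  endfacet
  facet normal -0.6715 -0.7410 0.0000
    outer loop
      vertex 0.5 3.2 0.0
      vertex 3.7 0.3 19.6
      vertex 0.5 3.2 19.6
    endloop
  endfacet
  facet normal 0.0465 -0.9989 0.0000
    outer loop
      vertex 3.7 0.3 0.0
      vertex 8.0 0.5 0.0
      vertex 8.0 0.5 19.6
    endloop
  endfacet
  facet normal 0.0465 -0.9989 0.0000
    outer loop
      vertex 3.7 0.3 0.0
      vertex 8.0 0.5 19.6
      vertex 3.7 0.3 19.6
    endloop
  endfacet
  facet normal 0.7410 -0.6715 0.0000
    outer loop
      vertex 8.0 0.5 0.0
      vertex 10.9 3.7 0.0
      vertex 10.9 3.7 19.6
    endloop
  endfacet
  facet normal 0.7410 -0.6715 0.0000
    outer loop
      vertex 8.0 0.5 0.0
      vertex 10.9 3.7 19.6
      vertex 8.0 0.5 19.6
    endloop
  endfacet
  facet normal 0.9989 0.0465 0.0000
    outer loop
      vertex 10.9 3.7 0.0
      vertex 10.7 8.0 0.0
      vertex 10.7 8.0 19.6
    endloop
  endfacet
  facet normal 0.9989 0.0465 0.0000
    outer loop
      vertex 10.9 3.7 0.0
      vertex 10.7 8.0 19.6
      vertex 10.9 3.7 19.6
    endloop
  endfacet
endsolid part

The G0 Z moves step by Δz≈2.5 mm. Every layer's G1 loop is the same polygon, so the solid is a straight extrusion of it from z=0 to z≈19.6. Closing with flat bottom and top caps and triangulating gives 28 facets — a regular 8-sided prism (a cylinder approximated with 8 flat sides), circumscribed radius ≈ 5.6 mm, height ≈ 19.6 mm.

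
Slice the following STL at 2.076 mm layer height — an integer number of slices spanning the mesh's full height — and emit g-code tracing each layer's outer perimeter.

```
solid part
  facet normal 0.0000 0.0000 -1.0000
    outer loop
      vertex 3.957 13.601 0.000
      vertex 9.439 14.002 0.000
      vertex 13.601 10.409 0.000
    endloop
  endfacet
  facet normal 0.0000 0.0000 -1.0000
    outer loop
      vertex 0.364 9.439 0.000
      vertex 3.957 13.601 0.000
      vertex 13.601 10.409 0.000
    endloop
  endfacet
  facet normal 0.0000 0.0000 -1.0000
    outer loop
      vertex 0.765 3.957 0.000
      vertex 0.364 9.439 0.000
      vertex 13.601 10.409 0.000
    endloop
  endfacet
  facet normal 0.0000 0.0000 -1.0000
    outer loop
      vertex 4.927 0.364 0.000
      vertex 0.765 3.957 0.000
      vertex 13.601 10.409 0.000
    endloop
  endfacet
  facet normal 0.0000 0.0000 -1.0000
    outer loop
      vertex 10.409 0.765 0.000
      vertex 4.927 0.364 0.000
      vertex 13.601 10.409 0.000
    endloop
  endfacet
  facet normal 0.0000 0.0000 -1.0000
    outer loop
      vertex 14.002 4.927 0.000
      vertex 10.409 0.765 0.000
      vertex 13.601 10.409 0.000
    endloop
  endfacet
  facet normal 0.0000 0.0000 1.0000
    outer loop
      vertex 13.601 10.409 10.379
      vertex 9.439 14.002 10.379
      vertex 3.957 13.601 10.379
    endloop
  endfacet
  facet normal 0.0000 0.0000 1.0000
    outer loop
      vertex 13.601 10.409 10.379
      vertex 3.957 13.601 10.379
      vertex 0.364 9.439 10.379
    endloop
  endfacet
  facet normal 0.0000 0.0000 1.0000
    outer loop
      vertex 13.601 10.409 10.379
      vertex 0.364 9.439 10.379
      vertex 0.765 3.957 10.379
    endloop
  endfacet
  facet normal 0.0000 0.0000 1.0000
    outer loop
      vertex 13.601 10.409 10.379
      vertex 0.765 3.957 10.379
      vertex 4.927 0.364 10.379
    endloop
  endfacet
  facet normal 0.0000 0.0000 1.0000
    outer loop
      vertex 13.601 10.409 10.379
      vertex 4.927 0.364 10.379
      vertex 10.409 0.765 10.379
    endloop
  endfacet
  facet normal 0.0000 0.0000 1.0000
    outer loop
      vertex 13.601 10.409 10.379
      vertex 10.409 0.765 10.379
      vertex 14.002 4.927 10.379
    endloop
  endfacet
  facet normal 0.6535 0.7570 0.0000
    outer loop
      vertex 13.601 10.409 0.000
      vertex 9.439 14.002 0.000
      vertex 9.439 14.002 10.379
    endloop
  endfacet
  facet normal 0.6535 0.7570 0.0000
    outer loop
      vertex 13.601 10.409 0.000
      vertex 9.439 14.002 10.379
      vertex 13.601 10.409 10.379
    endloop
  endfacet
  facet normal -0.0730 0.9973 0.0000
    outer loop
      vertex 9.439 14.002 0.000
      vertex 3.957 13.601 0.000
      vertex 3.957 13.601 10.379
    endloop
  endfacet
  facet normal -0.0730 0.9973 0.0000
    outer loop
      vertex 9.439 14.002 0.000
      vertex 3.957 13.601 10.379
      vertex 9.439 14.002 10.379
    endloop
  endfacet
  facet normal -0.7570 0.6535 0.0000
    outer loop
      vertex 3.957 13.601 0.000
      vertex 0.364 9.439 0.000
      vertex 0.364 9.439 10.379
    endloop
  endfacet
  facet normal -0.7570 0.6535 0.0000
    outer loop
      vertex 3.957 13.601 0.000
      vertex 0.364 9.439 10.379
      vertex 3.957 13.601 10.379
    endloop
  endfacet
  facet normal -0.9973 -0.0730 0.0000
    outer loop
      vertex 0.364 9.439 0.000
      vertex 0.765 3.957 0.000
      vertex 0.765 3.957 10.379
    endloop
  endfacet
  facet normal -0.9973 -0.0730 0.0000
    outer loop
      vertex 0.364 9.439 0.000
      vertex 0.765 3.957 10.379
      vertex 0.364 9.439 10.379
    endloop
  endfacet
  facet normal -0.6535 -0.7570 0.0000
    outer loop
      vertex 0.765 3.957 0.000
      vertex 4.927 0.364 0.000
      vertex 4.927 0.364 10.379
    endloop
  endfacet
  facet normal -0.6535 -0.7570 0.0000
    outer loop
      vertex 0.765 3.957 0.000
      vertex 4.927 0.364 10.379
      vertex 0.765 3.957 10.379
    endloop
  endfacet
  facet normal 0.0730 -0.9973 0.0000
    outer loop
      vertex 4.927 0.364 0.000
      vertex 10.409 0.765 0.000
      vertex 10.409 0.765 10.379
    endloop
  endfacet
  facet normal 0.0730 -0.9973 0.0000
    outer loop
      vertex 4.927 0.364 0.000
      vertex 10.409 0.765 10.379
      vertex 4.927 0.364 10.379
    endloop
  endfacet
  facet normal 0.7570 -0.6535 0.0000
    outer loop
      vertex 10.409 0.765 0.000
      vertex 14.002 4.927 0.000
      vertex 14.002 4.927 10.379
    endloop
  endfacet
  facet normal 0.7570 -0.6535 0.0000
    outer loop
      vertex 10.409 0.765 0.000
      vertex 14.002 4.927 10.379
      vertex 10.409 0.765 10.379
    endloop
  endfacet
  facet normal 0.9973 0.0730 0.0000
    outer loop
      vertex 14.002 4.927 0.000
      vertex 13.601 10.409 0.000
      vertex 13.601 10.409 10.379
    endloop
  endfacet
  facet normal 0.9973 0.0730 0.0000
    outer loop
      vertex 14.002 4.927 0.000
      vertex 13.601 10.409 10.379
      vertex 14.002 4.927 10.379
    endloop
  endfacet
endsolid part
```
; perimeter-only toolpath
G21 ; units = mm
G90 ; absolute positioning
G28 ; home
; layer 1
G0 Z2.076
G0 X13.601 Y10.409
G1 X9.439 Y14.002
G1 X3.957 Y13.601
G1 X0.364 Y9.439
G1 X0.765 Y3.957
G1 X4.927 Y0.364
G1 X10.409 Y0.765
G1 X14.002 Y4.927
G1 X13.601 Y10.409
; layer 2
G0 Z4.152
G0 X13.601 Y10.409
G1 X9.439 Y14.002
G1 X3.957 Y13.601
G1 X0.364 Y9.439
G1 X0.765 Y3.957
G1 X4.927 Y0.364
G1 X10.409 Y0.765
G1 X14.002 Y4.927
G1 X13.601 Y10.409
; layer 3
G0 Z6.227
G0 X13.601 Y10.409
G1 X9.439 Y14.002
G1 X3.957 Y13.601
G1 X0.364 Y9.439
G1 X0.765 Y3.957
G1 X4.927 Y0.364
G1 X10.409 Y0.765
G1 X14.002 Y4.927
G1 X13.601 Y10.409
; layer 4
G0 Z8.303
G0 X13.601 Y10.409
G1 X9.439 Y14.002
G1 X3.957 Y13.601
G1 X0.364 Y9.439
G1 X0.765 Y3.957
G1 X4.927 Y0.364
G1 X10.409 Y0.765
G1 X14.002 Y4.927
G1 X13.601 Y10.409
; layer 5
G0 Z10.379
G0 X13.601 Y10.409
G1 X9.439 Y14.002
G1 X3.957 Y13.601
G1 X0.364 Y9.439
G1 X0.765 Y3.957
G1 X4.927 Y0.364
G1 X10.409 Y0.765
G1 X14.002 Y4.927
G1 X13.601 Y10.409
M2 ; end

The solid is a regular 8-sided prism (a cylinder approximated with 8 flat sides), circumscribed radius ≈ 7.18 mm, height ≈ 10.4 mm. Slicing at Δz = 2.076 mm — 5 equal slices spanning the solid's height, so layer i sits at z = i·h/5 — gives 5 non-empty perimeters. Each is a 8-segment closed polygon; G0 lifts to the layer z and rapids to the start vertex, then G1 traces the edges.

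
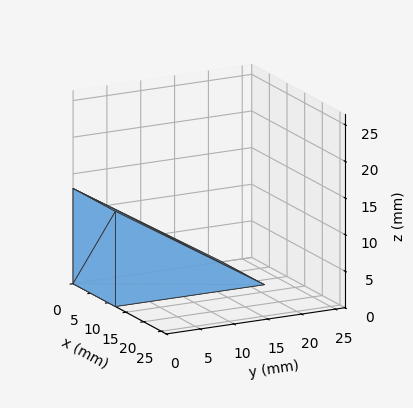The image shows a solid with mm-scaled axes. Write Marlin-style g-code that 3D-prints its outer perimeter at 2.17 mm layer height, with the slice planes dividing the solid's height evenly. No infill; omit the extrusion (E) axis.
Reading the render: the shape is a wedge (ramp): 12 × 22 mm base, rising to 13 mm along the y=0 edge and sloping linearly to z=0 at y=22 (dimensions read to the nearest mm from the axis ticks). For the g-code, the solid's height is divided into equal slices at the stated Δz and each level perimeter traced with G1 moves after a G0 lift.

; perimeter-only toolpath
G21 ; units = mm
G90 ; absolute positioning
G28 ; home
; layer 1
G0 Z2.17
G0 X0.00 Y0.00
G1 X12.00 Y0.00
G1 X12.00 Y18.33
G1 X0.00 Y18.33
G1 X0.00 Y0.00
; layer 2
G0 Z4.33
G0 X0.00 Y0.00
G1 X12.00 Y0.00
G1 X12.00 Y14.67
G1 X0.00 Y14.67
G1 X0.00 Y0.00
; layer 3
G0 Z6.50
G0 X0.00 Y0.00
G1 X12.00 Y0.00
G1 X12.00 Y11.00
G1 X0.00 Y11.00
G1 X0.00 Y0.00
; layer 4
G0 Z8.67
G0 X0.00 Y0.00
G1 X12.00 Y0.00
G1 X12.00 Y7.33
G1 X0.00 Y7.33
G1 X0.00 Y0.00
; layer 5
G0 Z10.83
G0 X0.00 Y0.00
G1 X12.00 Y0.00
G1 X12.00 Y3.67
G1 X0.00 Y3.67
G1 X0.00 Y0.00
M2 ; end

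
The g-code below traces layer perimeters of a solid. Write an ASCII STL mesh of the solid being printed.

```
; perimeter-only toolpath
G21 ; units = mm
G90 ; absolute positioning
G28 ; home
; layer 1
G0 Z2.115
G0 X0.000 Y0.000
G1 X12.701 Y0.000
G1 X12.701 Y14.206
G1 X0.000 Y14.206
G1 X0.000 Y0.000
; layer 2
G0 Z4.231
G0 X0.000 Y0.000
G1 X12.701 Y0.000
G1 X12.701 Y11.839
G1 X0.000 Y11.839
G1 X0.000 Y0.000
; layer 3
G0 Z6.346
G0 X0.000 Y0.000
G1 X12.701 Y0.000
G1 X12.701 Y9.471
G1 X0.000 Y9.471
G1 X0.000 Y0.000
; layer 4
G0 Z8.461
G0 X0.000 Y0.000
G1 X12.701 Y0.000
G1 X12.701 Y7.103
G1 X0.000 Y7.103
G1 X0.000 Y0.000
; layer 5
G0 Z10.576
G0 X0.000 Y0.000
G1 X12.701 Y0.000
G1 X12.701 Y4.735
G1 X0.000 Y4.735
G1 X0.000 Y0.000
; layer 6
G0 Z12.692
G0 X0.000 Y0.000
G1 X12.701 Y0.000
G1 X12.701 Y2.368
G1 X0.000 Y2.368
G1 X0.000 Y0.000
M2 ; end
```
solid part
  facet normal 0.0000 0.0000 -1.0000
    outer loop
      vertex 12.701 16.574 0.000
      vertex 12.701 0.000 0.000
      vertex 0.000 0.000 0.000
    endloop
  endfacet
  facet normal 0.0000 0.0000 -1.0000
    outer loop
      vertex 0.000 16.574 0.000
      vertex 12.701 16.574 0.000
      vertex 0.000 0.000 0.000
    endloop
  endfacet
  facet normal 0.0000 -1.0000 0.0000
    outer loop
      vertex 0.000 0.000 0.000
      vertex 12.701 0.000 0.000
      vertex 12.701 0.000 14.807
    endloop
  endfacet
  facet normal 0.0000 -1.0000 0.0000
    outer loop
      vertex 0.000 0.000 0.000
      vertex 12.701 0.000 14.807
      vertex 0.000 0.000 14.807
    endloop
  endfacet
  facet normal 0.0000 0.6662 0.7457
    outer loop
      vertex 0.000 0.000 14.807
      vertex 12.701 0.000 14.807
      vertex 12.701 16.574 0.000
    endloop
  endfacet
  facet normal 0.0000 0.6662 0.7457
    outer loop
      vertex 0.000 0.000 14.807
      vertex 12.701 16.574 0.000
      vertex 0.000 16.574 0.000
    endloop
  endfacet
  facet normal -1.0000 0.0000 0.0000
    outer loop
      vertex 0.000 0.000 14.807
      vertex 0.000 16.574 0.000
      vertex 0.000 0.000 0.000
    endloop
  endfacet
  facet normal 1.0000 0.0000 0.0000
    outer loop
      vertex 12.701 0.000 0.000
      vertex 12.701 16.574 0.000
      vertex 12.701 0.000 14.807
    endloop
  endfacet
endsolid part

The G0 Z moves step by Δz≈2.115 mm. The G1 loops shrink linearly with z, so the solid tapers from its base footprint up to z≈14.8. Closing with a flat bottom cap and the tapered top and triangulating gives 8 facets — a wedge (ramp): 12.7 × 16.6 mm base, rising to 14.8 mm along the y=0 edge and sloping linearly to z=0 at y=16.6.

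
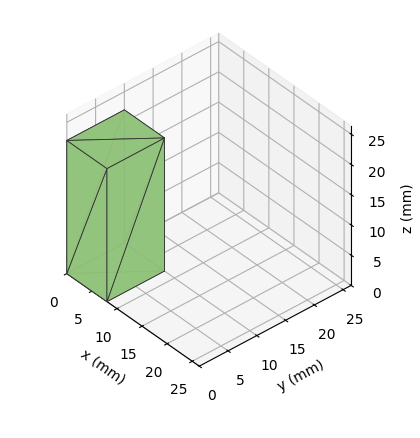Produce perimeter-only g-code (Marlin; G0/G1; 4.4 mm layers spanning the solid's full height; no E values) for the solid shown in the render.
Reading the render: the shape is a rectangular box, roughly 8 × 10 mm footprint and 22 mm tall (dimensions read to the nearest mm from the axis ticks). For the g-code, the solid's height is divided into equal slices at the stated Δz and each level perimeter traced with G1 moves after a G0 lift.

; perimeter-only toolpath
G21 ; units = mm
G90 ; absolute positioning
G28 ; home
; layer 1
G0 Z4.4
G0 X0.0 Y0.0
G1 X8.0 Y0.0
G1 X8.0 Y10.0
G1 X0.0 Y10.0
G1 X0.0 Y0.0
; layer 2
G0 Z8.8
G0 X0.0 Y0.0
G1 X8.0 Y0.0
G1 X8.0 Y10.0
G1 X0.0 Y10.0
G1 X0.0 Y0.0
; layer 3
G0 Z13.2
G0 X0.0 Y0.0
G1 X8.0 Y0.0
G1 X8.0 Y10.0
G1 X0.0 Y10.0
G1 X0.0 Y0.0
; layer 4
G0 Z17.6
G0 X0.0 Y0.0
G1 X8.0 Y0.0
G1 X8.0 Y10.0
G1 X0.0 Y10.0
G1 X0.0 Y0.0
; layer 5
G0 Z22.0
G0 X0.0 Y0.0
G1 X8.0 Y0.0
G1 X8.0 Y10.0
G1 X0.0 Y10.0
G1 X0.0 Y0.0
M2 ; end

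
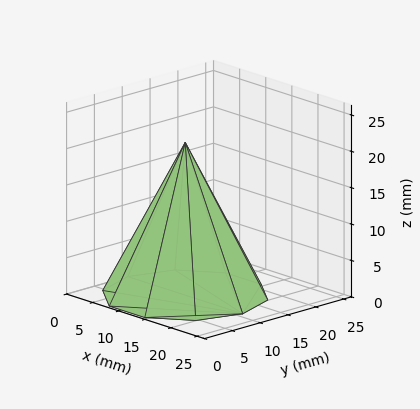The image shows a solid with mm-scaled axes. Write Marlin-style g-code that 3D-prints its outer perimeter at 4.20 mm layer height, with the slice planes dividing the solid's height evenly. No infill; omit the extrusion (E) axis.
Reading the render: the shape is a regular 10-sided pyramid, base circumscribed radius ≈ 11 mm, apex at z ≈ 21 mm (dimensions read to the nearest mm from the axis ticks). For the g-code, the solid's height is divided into equal slices at the stated Δz and each level perimeter traced with G1 moves after a G0 lift.

; perimeter-only toolpath
G21 ; units = mm
G90 ; absolute positioning
G28 ; home
; layer 1
G0 Z4.20
G0 X19.80 Y11.00
G1 X18.12 Y16.18
G1 X13.72 Y19.37
G1 X8.28 Y19.37
G1 X3.88 Y16.18
G1 X2.20 Y11.00
G1 X3.88 Y5.82
G1 X8.28 Y2.63
G1 X13.72 Y2.63
G1 X18.12 Y5.82
G1 X19.80 Y11.00
; layer 2
G0 Z8.40
G0 X17.60 Y11.00
G1 X16.34 Y14.88
G1 X13.04 Y17.28
G1 X8.96 Y17.28
G1 X5.66 Y14.88
G1 X4.40 Y11.00
G1 X5.66 Y7.12
G1 X8.96 Y4.72
G1 X13.04 Y4.72
G1 X16.34 Y7.12
G1 X17.60 Y11.00
; layer 3
G0 Z12.60
G0 X15.40 Y11.00
G1 X14.56 Y13.59
G1 X12.36 Y15.18
G1 X9.64 Y15.18
G1 X7.44 Y13.59
G1 X6.60 Y11.00
G1 X7.44 Y8.41
G1 X9.64 Y6.82
G1 X12.36 Y6.82
G1 X14.56 Y8.41
G1 X15.40 Y11.00
; layer 4
G0 Z16.80
G0 X13.20 Y11.00
G1 X12.78 Y12.29
G1 X11.68 Y13.09
G1 X10.32 Y13.09
G1 X9.22 Y12.29
G1 X8.80 Y11.00
G1 X9.22 Y9.71
G1 X10.32 Y8.91
G1 X11.68 Y8.91
G1 X12.78 Y9.71
G1 X13.20 Y11.00
M2 ; end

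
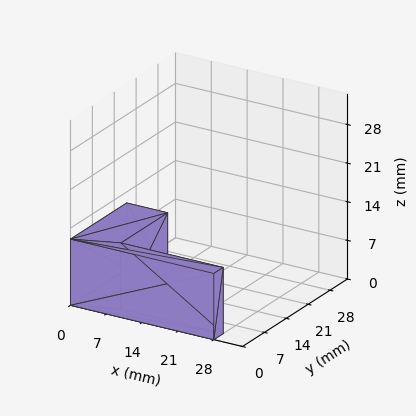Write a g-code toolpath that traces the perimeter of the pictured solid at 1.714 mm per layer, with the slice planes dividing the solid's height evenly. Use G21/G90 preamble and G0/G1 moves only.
Reading the render: the shape is an L-shaped prism: outer 28 × 18 mm, arm thicknesses ≈ 3 mm (horizontal) and 8 mm (vertical), extruded 12 mm in z (dimensions read to the nearest mm from the axis ticks). For the g-code, the solid's height is divided into equal slices at the stated Δz and each level perimeter traced with G1 moves after a G0 lift.

; perimeter-only toolpath
G21 ; units = mm
G90 ; absolute positioning
G28 ; home
; layer 1
G0 Z1.714
G0 X0.000 Y0.000
G1 X28.000 Y0.000
G1 X28.000 Y3.000
G1 X8.000 Y3.000
G1 X8.000 Y18.000
G1 X0.000 Y18.000
G1 X0.000 Y0.000
; layer 2
G0 Z3.429
G0 X0.000 Y0.000
G1 X28.000 Y0.000
G1 X28.000 Y3.000
G1 X8.000 Y3.000
G1 X8.000 Y18.000
G1 X0.000 Y18.000
G1 X0.000 Y0.000
; layer 3
G0 Z5.143
G0 X0.000 Y0.000
G1 X28.000 Y0.000
G1 X28.000 Y3.000
G1 X8.000 Y3.000
G1 X8.000 Y18.000
G1 X0.000 Y18.000
G1 X0.000 Y0.000
; layer 4
G0 Z6.857
G0 X0.000 Y0.000
G1 X28.000 Y0.000
G1 X28.000 Y3.000
G1 X8.000 Y3.000
G1 X8.000 Y18.000
G1 X0.000 Y18.000
G1 X0.000 Y0.000
; layer 5
G0 Z8.571
G0 X0.000 Y0.000
G1 X28.000 Y0.000
G1 X28.000 Y3.000
G1 X8.000 Y3.000
G1 X8.000 Y18.000
G1 X0.000 Y18.000
G1 X0.000 Y0.000
; layer 6
G0 Z10.286
G0 X0.000 Y0.000
G1 X28.000 Y0.000
G1 X28.000 Y3.000
G1 X8.000 Y3.000
G1 X8.000 Y18.000
G1 X0.000 Y18.000
G1 X0.000 Y0.000
; layer 7
G0 Z12.000
G0 X0.000 Y0.000
G1 X28.000 Y0.000
G1 X28.000 Y3.000
G1 X8.000 Y3.000
G1 X8.000 Y18.000
G1 X0.000 Y18.000
G1 X0.000 Y0.000
M2 ; end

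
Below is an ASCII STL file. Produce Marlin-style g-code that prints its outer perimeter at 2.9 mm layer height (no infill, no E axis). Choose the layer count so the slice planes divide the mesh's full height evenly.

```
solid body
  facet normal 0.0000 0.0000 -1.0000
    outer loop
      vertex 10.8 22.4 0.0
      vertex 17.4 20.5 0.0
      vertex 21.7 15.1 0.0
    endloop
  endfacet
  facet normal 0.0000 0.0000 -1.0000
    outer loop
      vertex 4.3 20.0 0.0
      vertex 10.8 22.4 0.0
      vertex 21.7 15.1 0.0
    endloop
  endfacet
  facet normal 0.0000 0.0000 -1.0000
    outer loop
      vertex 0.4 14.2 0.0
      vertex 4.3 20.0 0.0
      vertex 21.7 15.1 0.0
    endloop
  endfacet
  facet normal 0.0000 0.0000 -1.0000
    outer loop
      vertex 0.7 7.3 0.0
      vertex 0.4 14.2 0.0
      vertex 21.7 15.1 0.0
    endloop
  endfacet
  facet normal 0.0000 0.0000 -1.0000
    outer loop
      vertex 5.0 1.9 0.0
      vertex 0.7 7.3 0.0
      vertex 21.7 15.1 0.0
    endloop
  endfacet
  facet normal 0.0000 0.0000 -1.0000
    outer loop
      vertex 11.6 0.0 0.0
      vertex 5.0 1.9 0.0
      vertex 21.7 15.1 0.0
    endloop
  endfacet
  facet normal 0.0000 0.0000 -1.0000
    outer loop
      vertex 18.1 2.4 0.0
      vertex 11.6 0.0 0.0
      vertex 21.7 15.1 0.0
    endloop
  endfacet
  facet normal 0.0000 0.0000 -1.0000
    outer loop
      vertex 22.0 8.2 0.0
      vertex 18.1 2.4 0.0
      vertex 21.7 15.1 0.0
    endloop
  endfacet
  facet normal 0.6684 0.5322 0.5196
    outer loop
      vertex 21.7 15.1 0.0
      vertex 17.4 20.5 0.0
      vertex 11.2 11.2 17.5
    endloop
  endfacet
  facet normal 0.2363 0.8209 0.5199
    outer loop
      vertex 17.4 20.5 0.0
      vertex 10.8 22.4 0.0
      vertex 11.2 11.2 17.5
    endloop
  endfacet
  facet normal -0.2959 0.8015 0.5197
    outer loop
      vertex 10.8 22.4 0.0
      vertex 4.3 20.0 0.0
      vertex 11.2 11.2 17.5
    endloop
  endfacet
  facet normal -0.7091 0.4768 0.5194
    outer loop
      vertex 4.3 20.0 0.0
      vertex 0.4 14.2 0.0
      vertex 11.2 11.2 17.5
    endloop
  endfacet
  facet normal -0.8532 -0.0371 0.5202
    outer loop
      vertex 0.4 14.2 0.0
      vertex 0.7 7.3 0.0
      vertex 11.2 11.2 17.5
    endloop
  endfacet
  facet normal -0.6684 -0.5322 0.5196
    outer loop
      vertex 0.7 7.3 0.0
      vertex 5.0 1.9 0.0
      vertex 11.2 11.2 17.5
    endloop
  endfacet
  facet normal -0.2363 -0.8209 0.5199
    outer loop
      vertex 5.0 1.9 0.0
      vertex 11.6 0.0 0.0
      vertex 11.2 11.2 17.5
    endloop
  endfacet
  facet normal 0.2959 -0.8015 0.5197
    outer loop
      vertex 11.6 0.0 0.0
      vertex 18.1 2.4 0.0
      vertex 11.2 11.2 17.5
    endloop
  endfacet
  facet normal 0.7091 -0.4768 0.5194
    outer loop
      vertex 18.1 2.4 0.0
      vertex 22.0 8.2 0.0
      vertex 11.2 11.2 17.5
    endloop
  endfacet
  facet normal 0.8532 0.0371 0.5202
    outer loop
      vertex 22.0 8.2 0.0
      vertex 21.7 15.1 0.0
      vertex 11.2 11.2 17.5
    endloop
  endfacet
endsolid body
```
; perimeter-only toolpath
G21 ; units = mm
G90 ; absolute positioning
G28 ; home
; layer 1
G0 Z2.9
G0 X19.9 Y14.4
G1 X16.4 Y19.0
G1 X10.9 Y20.5
G1 X5.4 Y18.5
G1 X2.2 Y13.7
G1 X2.4 Y7.9
G1 X6.0 Y3.4
G1 X11.5 Y1.9
G1 X17.0 Y3.9
G1 X20.2 Y8.7
G1 X19.9 Y14.4
; layer 2
G0 Z5.8
G0 X18.2 Y13.8
G1 X15.3 Y17.4
G1 X10.9 Y18.7
G1 X6.6 Y17.1
G1 X4.0 Y13.2
G1 X4.2 Y8.6
G1 X7.1 Y5.0
G1 X11.5 Y3.7
G1 X15.8 Y5.3
G1 X18.4 Y9.2
G1 X18.2 Y13.8
; layer 3
G0 Z8.8
G0 X16.4 Y13.1
G1 X14.3 Y15.8
G1 X11.0 Y16.8
G1 X7.8 Y15.6
G1 X5.8 Y12.7
G1 X5.9 Y9.2
G1 X8.1 Y6.5
G1 X11.4 Y5.6
G1 X14.7 Y6.8
G1 X16.6 Y9.7
G1 X16.4 Y13.1
; layer 4
G0 Z11.7
G0 X14.7 Y12.5
G1 X13.3 Y14.3
G1 X11.1 Y14.9
G1 X8.9 Y14.1
G1 X7.6 Y12.2
G1 X7.7 Y9.9
G1 X9.1 Y8.1
G1 X11.3 Y7.5
G1 X13.5 Y8.3
G1 X14.8 Y10.2
G1 X14.7 Y12.5
; layer 5
G0 Z14.6
G0 X12.9 Y11.8
G1 X12.2 Y12.8
G1 X11.1 Y13.1
G1 X10.0 Y12.7
G1 X9.4 Y11.7
G1 X9.4 Y10.5
G1 X10.2 Y9.6
G1 X11.3 Y9.3
G1 X12.4 Y9.7
G1 X13.0 Y10.7
G1 X12.9 Y11.8
M2 ; end

The solid is a regular 10-sided pyramid, base circumscribed radius ≈ 11.2 mm, apex at z ≈ 17.5 mm. Slicing at Δz = 2.9 mm — 6 equal slices spanning the solid's height, so layer i sits at z = i·h/6 — gives 5 non-empty perimeters. Each is a 10-segment closed polygon; G0 lifts to the layer z and rapids to the start vertex, then G1 traces the edges. The cross-section shrinks linearly with z (the slice at the apex is degenerate and omitted).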